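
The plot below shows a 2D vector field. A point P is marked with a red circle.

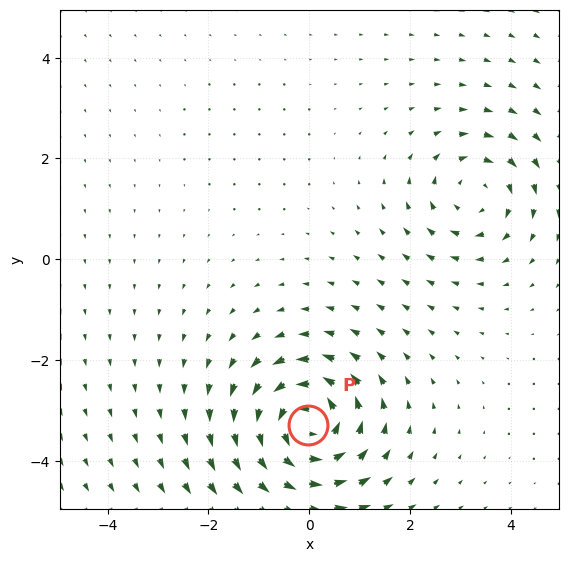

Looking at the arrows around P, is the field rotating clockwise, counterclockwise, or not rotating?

counterclockwise

Near P at (-0.0, -3.3) the arrows circulate counterclockwise. The curl (z-component) there is about +7; positive curl means counterclockwise rotation.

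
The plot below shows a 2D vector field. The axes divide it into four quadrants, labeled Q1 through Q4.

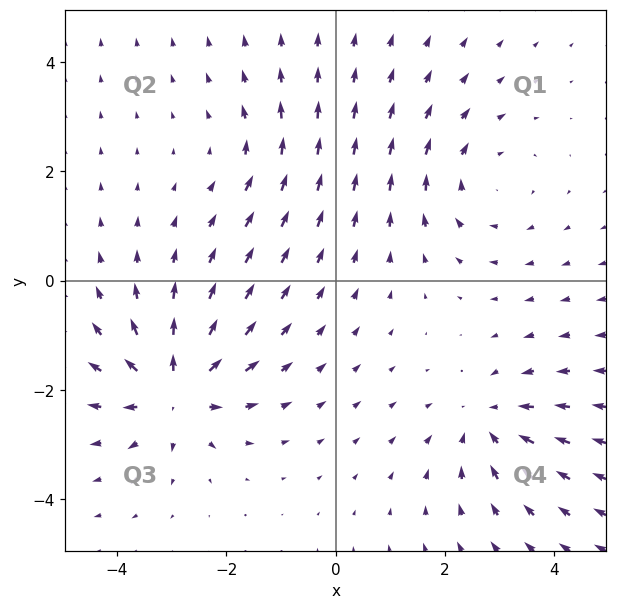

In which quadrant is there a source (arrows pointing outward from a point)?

The source sits at approximately (-2.9, -2.0), which lies in quadrant Q3. The divergence there is about +7, positive as expected for a source.

Q3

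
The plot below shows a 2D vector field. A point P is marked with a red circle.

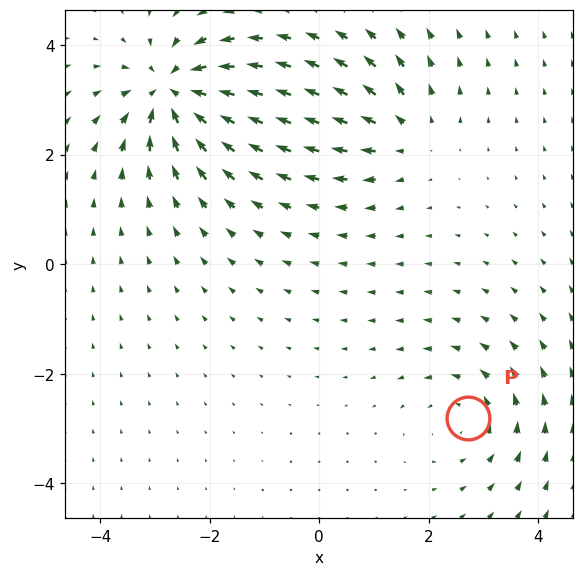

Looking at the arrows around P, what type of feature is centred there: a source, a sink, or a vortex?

vortex

At P (2.7, -2.8) the arrows circulate counterclockwise. Divergence ≈0, curl about +3 — near-zero divergence with nonzero curl is a vortex.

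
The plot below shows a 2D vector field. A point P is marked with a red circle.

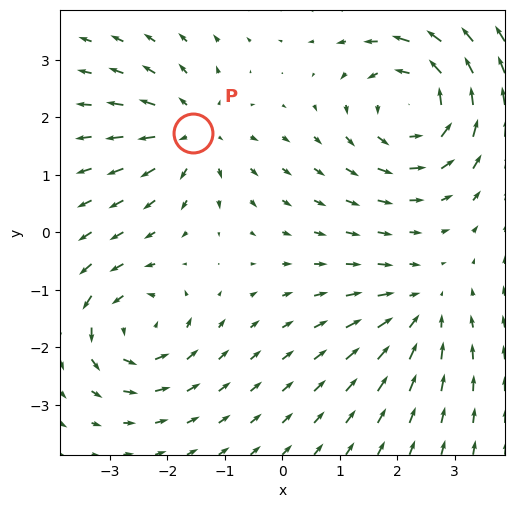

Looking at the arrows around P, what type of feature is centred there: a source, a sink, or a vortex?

source

At P (-1.6, 1.7) the arrows spread outward. Divergence about +4, curl ≈0 — positive divergence with near-zero curl is a source.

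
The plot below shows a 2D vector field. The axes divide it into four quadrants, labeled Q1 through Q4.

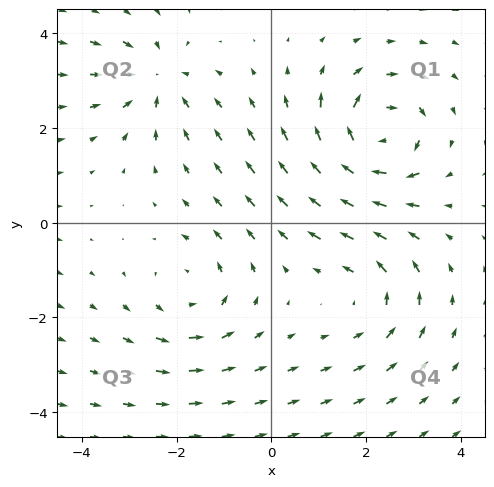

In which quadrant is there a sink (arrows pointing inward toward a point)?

The sink sits at approximately (-2.4, 3.0), which lies in quadrant Q2. The divergence there is about -4, negative as expected for a sink.

Q2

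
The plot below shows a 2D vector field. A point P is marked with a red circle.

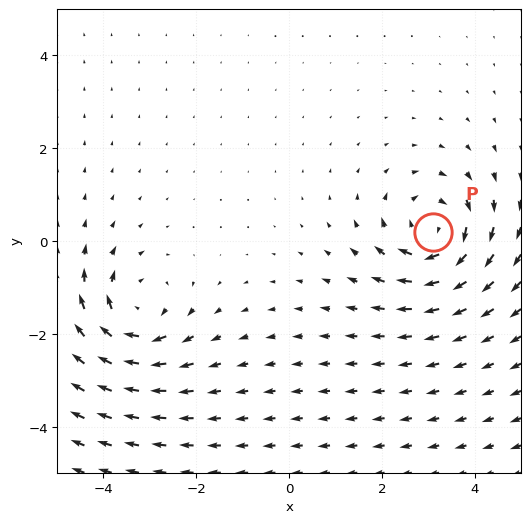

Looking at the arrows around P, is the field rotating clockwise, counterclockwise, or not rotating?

Near P at (3.1, 0.2) the arrows circulate clockwise. The curl (z-component) there is about -6; negative curl means clockwise rotation.

clockwise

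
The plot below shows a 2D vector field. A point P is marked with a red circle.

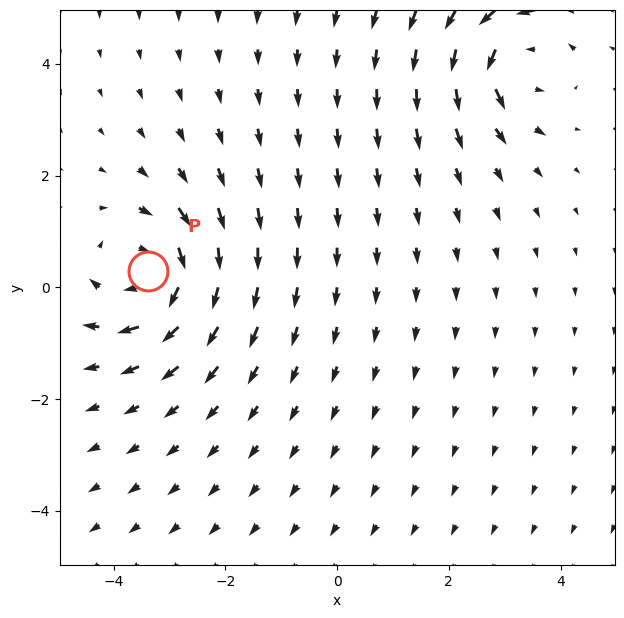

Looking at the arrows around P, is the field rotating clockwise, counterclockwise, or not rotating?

clockwise

Near P at (-3.4, 0.3) the arrows circulate clockwise. The curl (z-component) there is about -7; negative curl means clockwise rotation.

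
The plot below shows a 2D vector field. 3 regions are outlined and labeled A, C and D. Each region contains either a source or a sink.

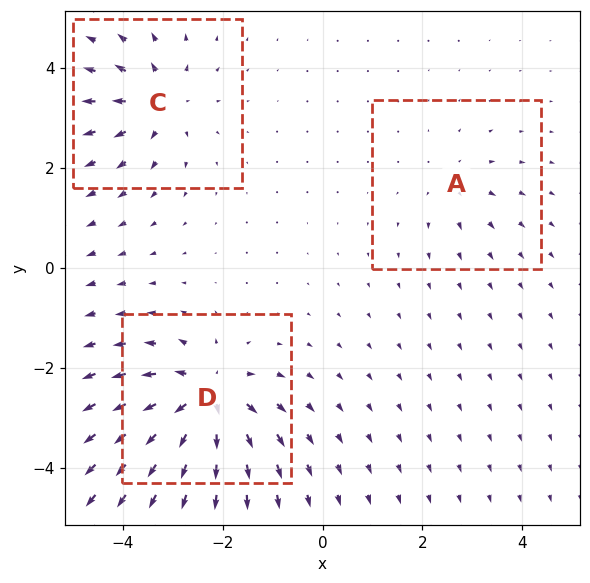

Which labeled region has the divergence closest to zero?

A

Divergence at each region's feature centre — A: about +2, C: about +4, D: about +6. Region A is closest to zero.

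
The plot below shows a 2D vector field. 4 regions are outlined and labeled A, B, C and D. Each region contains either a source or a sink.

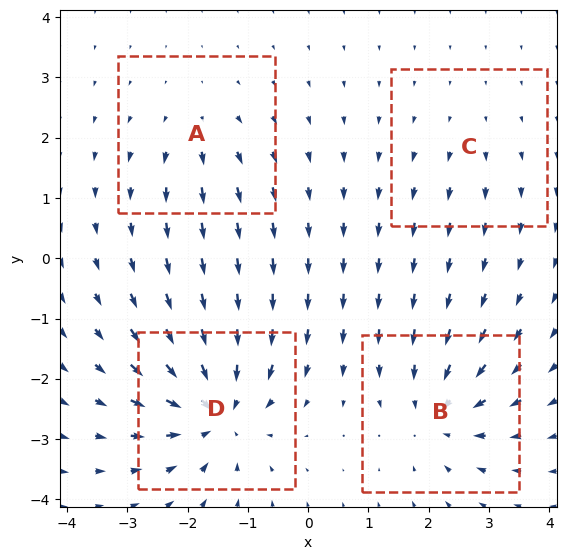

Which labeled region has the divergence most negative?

D

Divergence at each region's feature centre — A: about +3, B: about -6, C: about +2, D: about -8. Region D is most negative.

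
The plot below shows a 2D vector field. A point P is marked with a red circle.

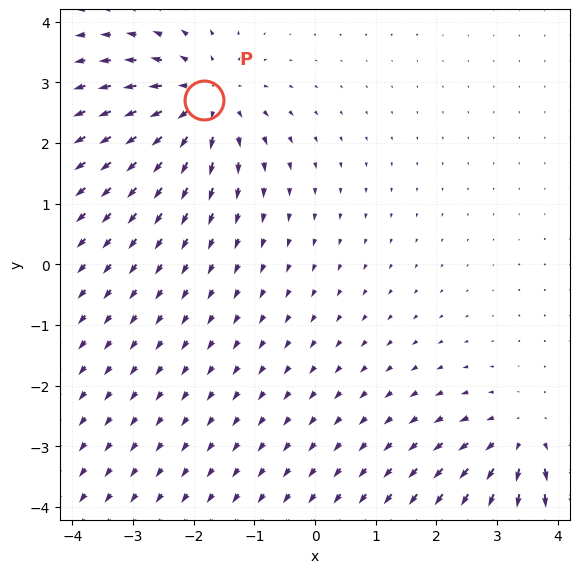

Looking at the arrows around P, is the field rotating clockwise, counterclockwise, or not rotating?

Near P at (-1.8, 2.7) the arrows show no circulation. The curl there is ≈0.

not rotating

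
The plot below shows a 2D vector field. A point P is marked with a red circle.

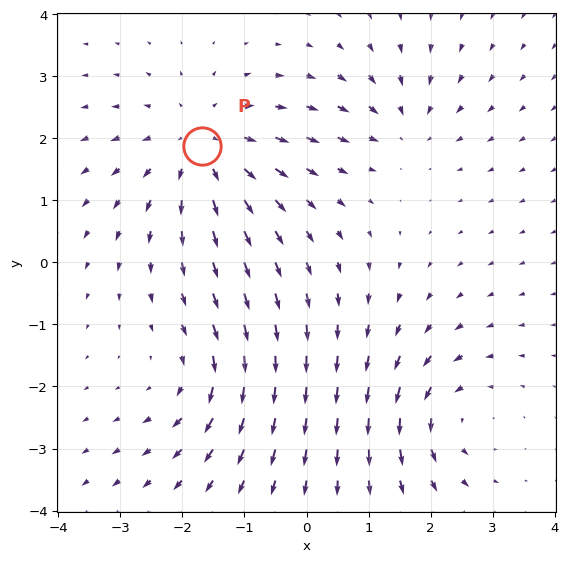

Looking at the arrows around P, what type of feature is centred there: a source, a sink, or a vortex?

At P (-1.7, 1.9) the arrows spread outward. Divergence about +4, curl ≈0 — positive divergence with near-zero curl is a source.

source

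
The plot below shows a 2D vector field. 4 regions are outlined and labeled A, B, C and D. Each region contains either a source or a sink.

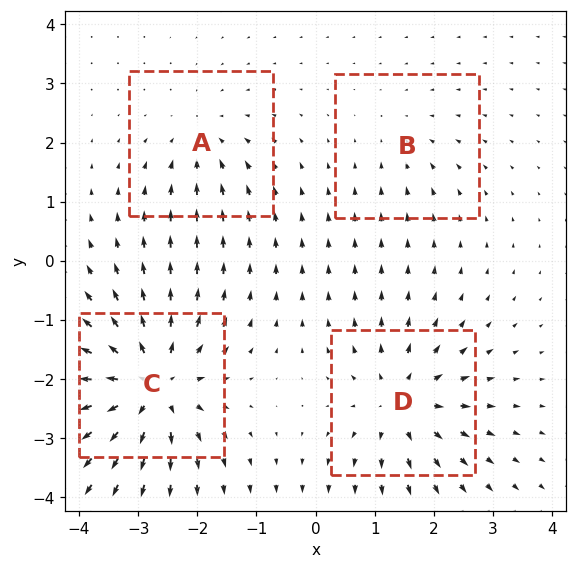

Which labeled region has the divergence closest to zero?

B

Divergence at each region's feature centre — A: about -4, B: about -2, C: about +8, D: about +6. Region B is closest to zero.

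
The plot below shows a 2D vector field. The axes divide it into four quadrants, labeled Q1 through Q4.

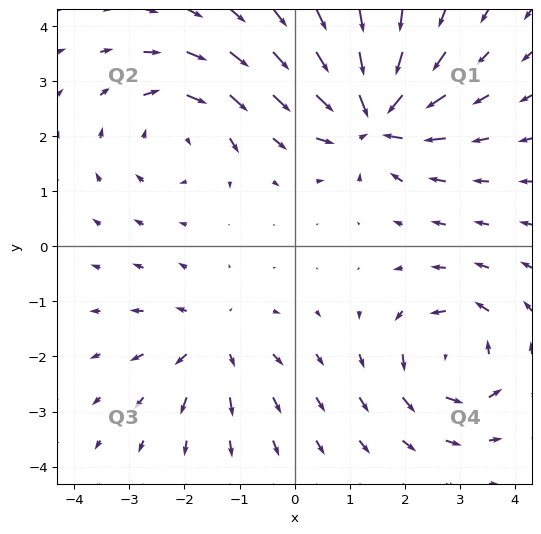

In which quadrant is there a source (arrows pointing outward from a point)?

Q3

The source sits at approximately (-1.5, -1.7), which lies in quadrant Q3. The divergence there is about +3, positive as expected for a source.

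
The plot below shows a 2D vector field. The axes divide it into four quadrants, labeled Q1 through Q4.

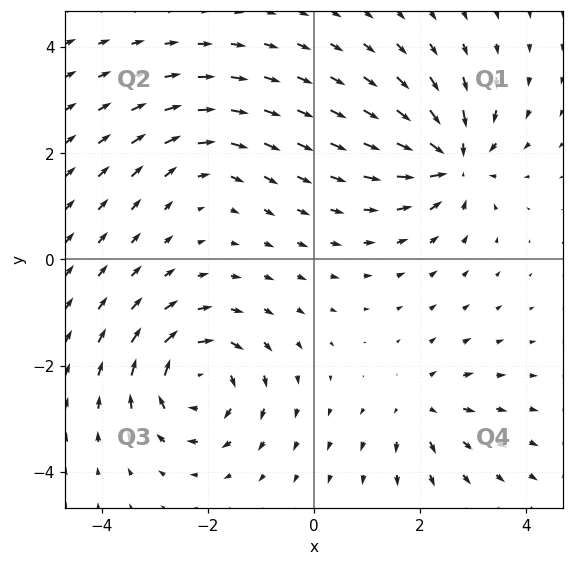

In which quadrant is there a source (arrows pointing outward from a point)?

Q4

The source sits at approximately (2.0, -2.8), which lies in quadrant Q4. The divergence there is about +4, positive as expected for a source.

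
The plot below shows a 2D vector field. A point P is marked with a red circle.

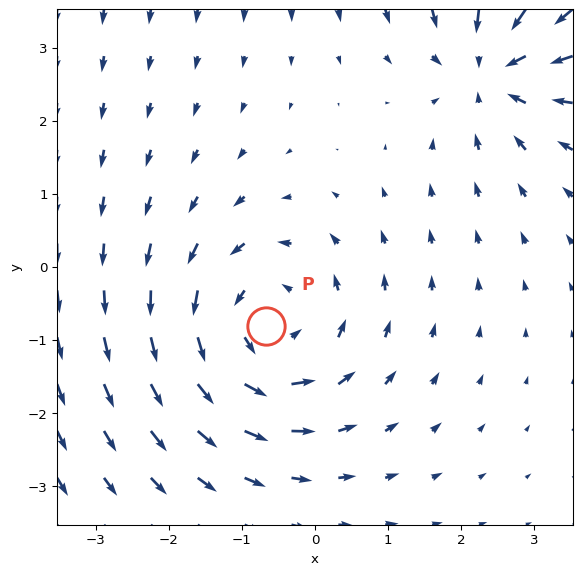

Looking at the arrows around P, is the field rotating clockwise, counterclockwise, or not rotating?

Near P at (-0.7, -0.8) the arrows circulate counterclockwise. The curl (z-component) there is about +4; positive curl means counterclockwise rotation.

counterclockwise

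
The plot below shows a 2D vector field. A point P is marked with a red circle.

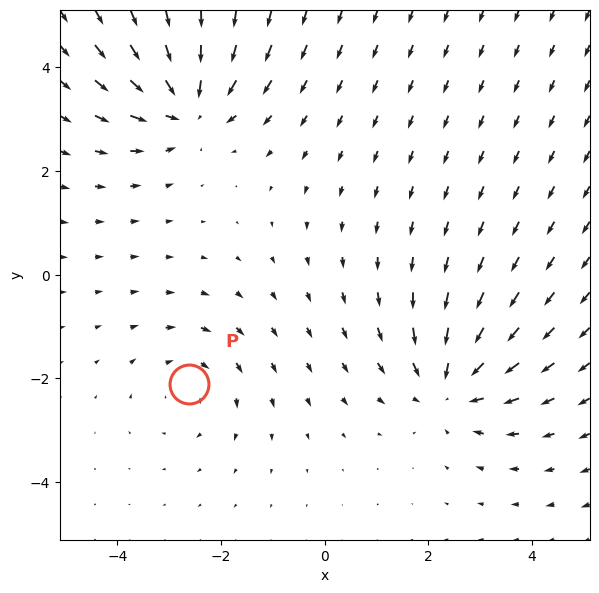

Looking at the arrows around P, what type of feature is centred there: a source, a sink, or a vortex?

vortex

At P (-2.6, -2.1) the arrows circulate clockwise. Divergence ≈0, curl about -3 — near-zero divergence with nonzero curl is a vortex.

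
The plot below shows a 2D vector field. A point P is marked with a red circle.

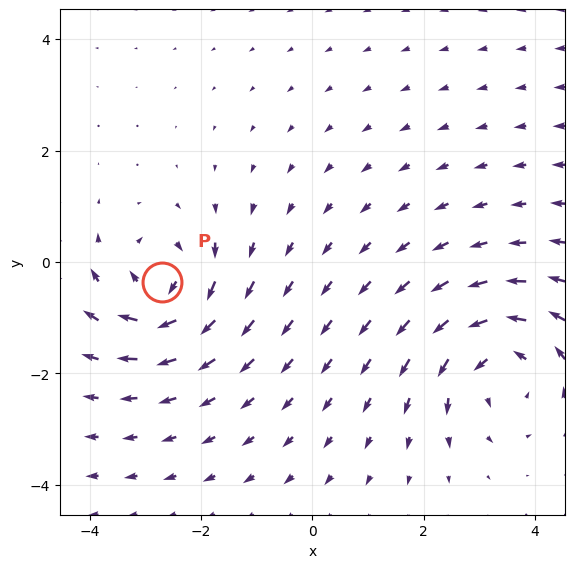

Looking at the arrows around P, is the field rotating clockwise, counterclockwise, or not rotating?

clockwise

Near P at (-2.7, -0.4) the arrows circulate clockwise. The curl (z-component) there is about -6; negative curl means clockwise rotation.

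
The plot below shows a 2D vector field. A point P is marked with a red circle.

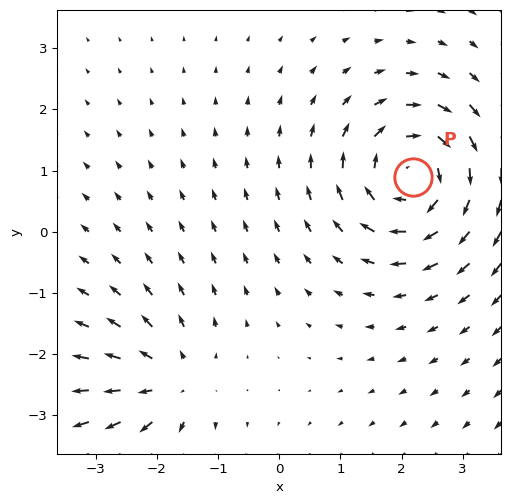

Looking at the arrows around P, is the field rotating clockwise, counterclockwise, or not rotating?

clockwise

Near P at (2.2, 0.9) the arrows circulate clockwise. The curl (z-component) there is about -4; negative curl means clockwise rotation.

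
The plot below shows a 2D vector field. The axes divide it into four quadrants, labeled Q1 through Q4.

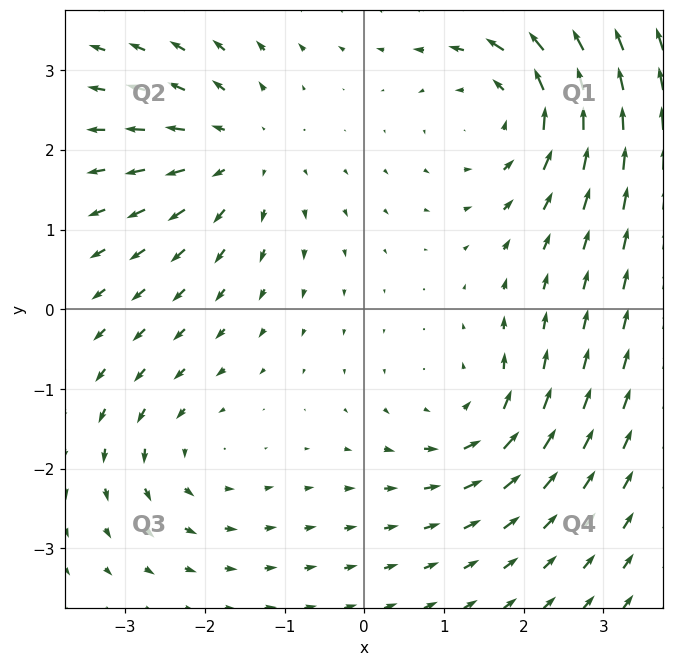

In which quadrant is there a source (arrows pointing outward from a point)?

The source sits at approximately (-1.6, 1.9), which lies in quadrant Q2. The divergence there is about +4, positive as expected for a source.

Q2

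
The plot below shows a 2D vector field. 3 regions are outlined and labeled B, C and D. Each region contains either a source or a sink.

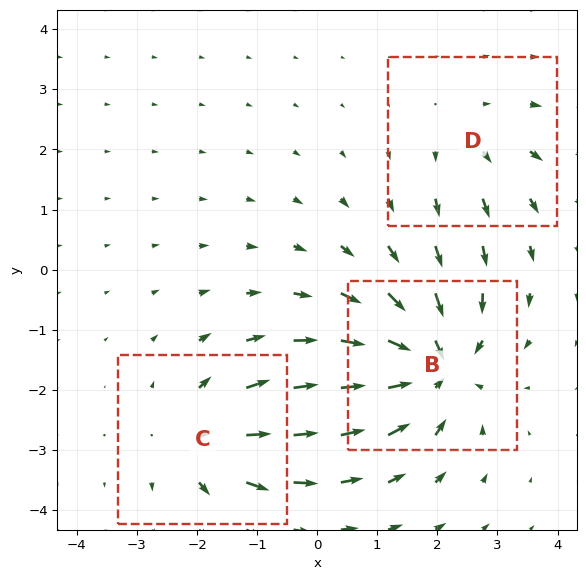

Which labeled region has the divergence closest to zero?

D

Divergence at each region's feature centre — B: about -5, C: about +3, D: about +2. Region D is closest to zero.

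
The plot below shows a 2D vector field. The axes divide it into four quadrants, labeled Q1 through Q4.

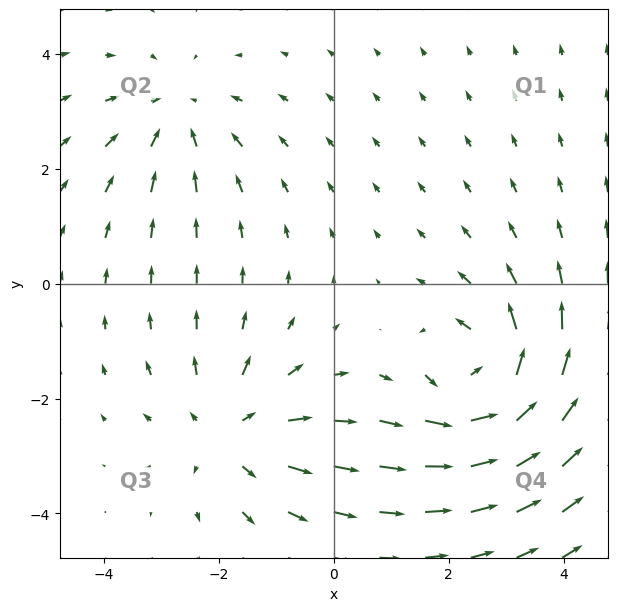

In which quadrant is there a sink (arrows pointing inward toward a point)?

The sink sits at approximately (-2.8, 2.9), which lies in quadrant Q2. The divergence there is about -3, negative as expected for a sink.

Q2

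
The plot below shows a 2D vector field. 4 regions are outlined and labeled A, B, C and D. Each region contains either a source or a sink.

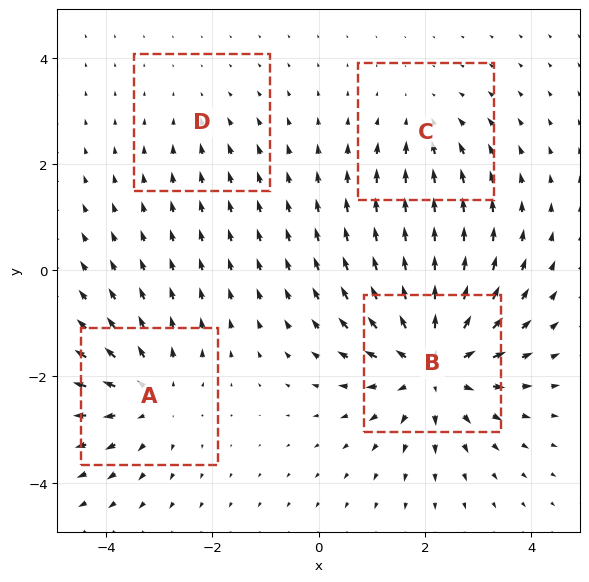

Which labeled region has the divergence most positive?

B

Divergence at each region's feature centre — A: about +4, B: about +7, C: about -3, D: about -2. Region B is most positive.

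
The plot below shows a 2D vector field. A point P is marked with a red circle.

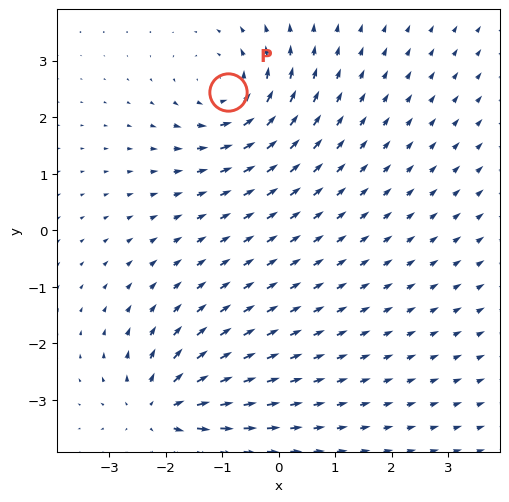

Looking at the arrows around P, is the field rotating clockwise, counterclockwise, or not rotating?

Near P at (-0.9, 2.4) the arrows circulate counterclockwise. The curl (z-component) there is about +4; positive curl means counterclockwise rotation.

counterclockwise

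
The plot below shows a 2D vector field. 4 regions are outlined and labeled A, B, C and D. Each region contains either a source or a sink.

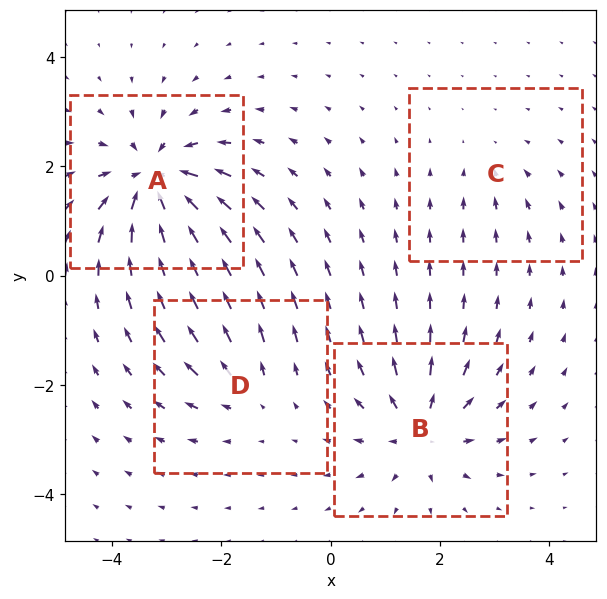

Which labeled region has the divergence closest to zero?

C

Divergence at each region's feature centre — A: about -8, B: about +6, C: about -2, D: about +4. Region C is closest to zero.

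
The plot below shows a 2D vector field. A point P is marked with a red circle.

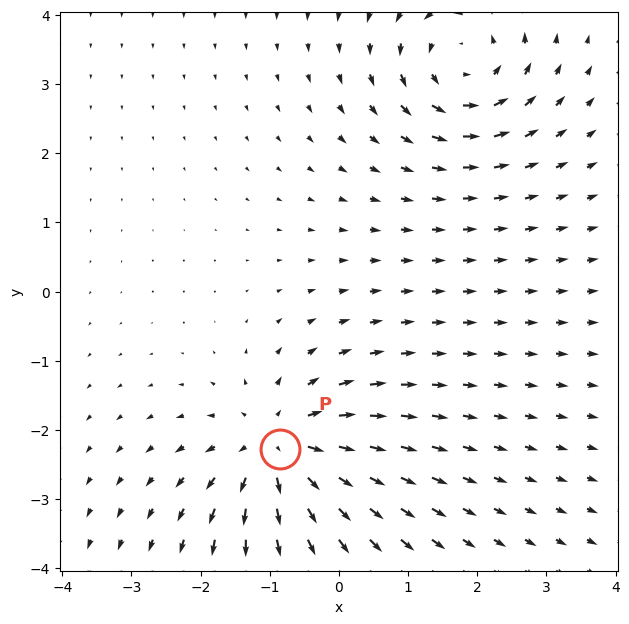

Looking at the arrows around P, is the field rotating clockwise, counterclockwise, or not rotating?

Near P at (-0.9, -2.3) the arrows show no circulation. The curl there is ≈0.

not rotating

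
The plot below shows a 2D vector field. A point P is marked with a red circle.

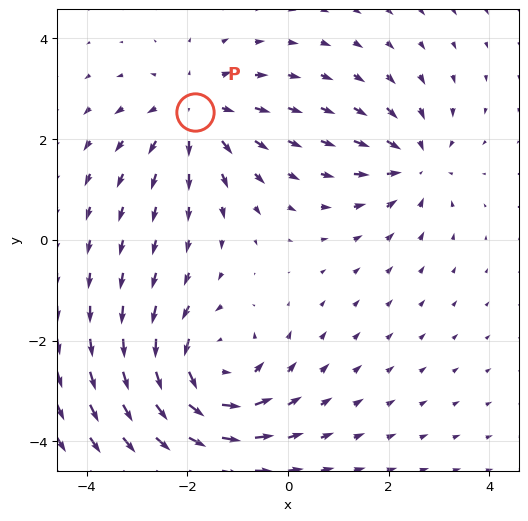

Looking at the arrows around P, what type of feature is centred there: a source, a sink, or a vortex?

source

At P (-1.8, 2.5) the arrows spread outward. Divergence about +3, curl ≈0 — positive divergence with near-zero curl is a source.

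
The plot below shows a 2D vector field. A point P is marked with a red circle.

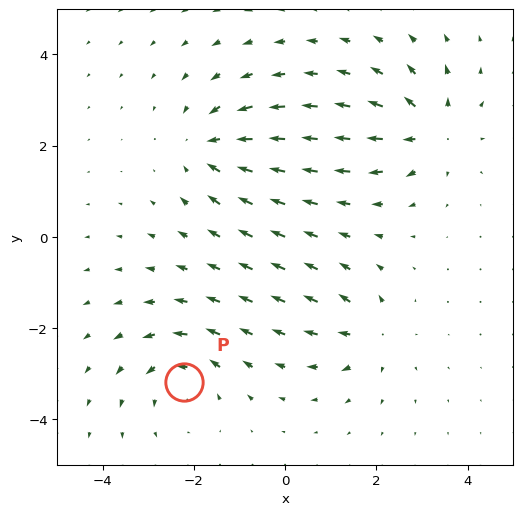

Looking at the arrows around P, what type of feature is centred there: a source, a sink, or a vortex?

vortex

At P (-2.2, -3.2) the arrows circulate counterclockwise. Divergence ≈0, curl about +5 — near-zero divergence with nonzero curl is a vortex.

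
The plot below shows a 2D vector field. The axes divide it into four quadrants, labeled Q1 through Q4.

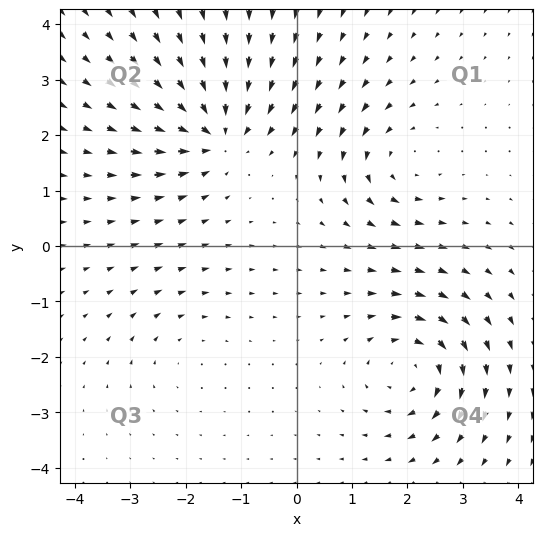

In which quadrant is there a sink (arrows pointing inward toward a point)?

Q2

The sink sits at approximately (-1.5, 2.1), which lies in quadrant Q2. The divergence there is about -6, negative as expected for a sink.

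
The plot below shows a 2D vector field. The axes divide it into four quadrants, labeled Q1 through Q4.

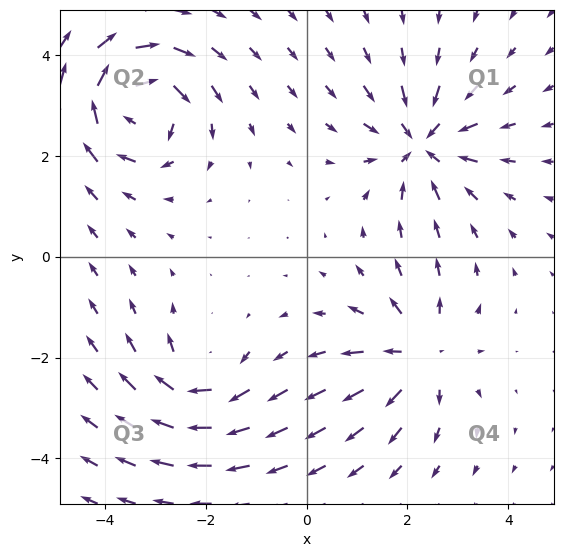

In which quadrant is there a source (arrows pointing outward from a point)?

Q4

The source sits at approximately (2.2, -1.9), which lies in quadrant Q4. The divergence there is about +4, positive as expected for a source.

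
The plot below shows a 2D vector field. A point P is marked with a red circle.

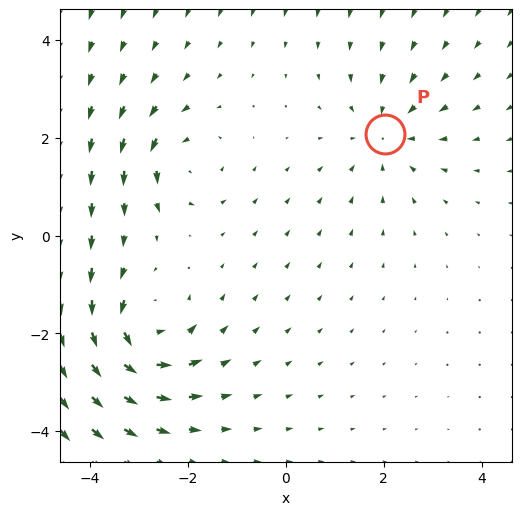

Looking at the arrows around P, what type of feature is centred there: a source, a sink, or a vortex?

At P (2.0, 2.1) the arrows converge inward. Divergence about -3, curl ≈0 — negative divergence with near-zero curl is a sink.

sink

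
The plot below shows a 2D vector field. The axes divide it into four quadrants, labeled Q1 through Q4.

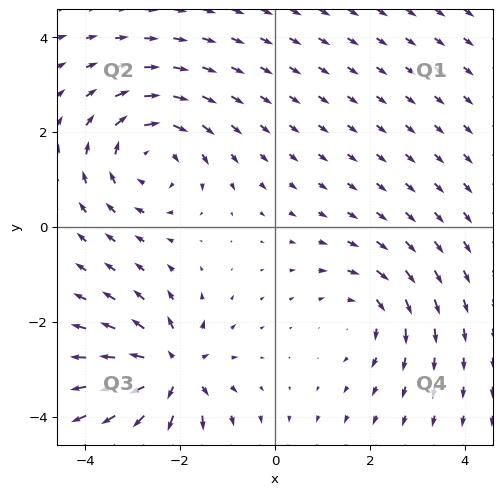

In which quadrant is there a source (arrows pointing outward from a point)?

The source sits at approximately (-2.2, -3.0), which lies in quadrant Q3. The divergence there is about +7, positive as expected for a source.

Q3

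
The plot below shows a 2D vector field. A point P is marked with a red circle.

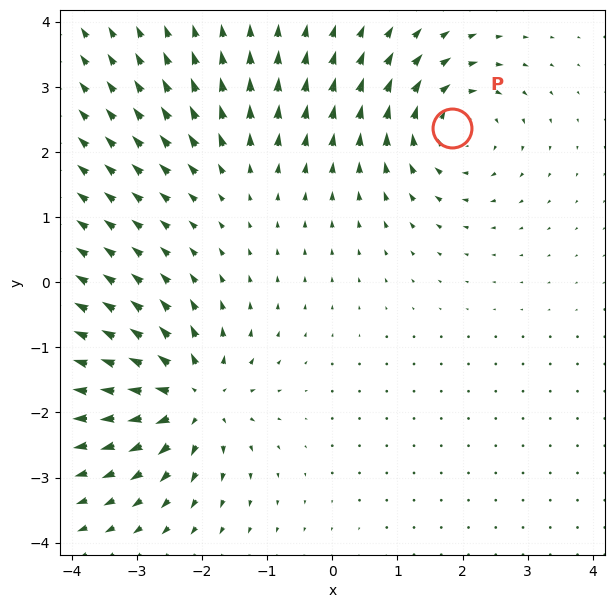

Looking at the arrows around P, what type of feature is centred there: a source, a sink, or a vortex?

At P (1.8, 2.4) the arrows circulate clockwise. Divergence ≈0, curl about -5 — near-zero divergence with nonzero curl is a vortex.

vortex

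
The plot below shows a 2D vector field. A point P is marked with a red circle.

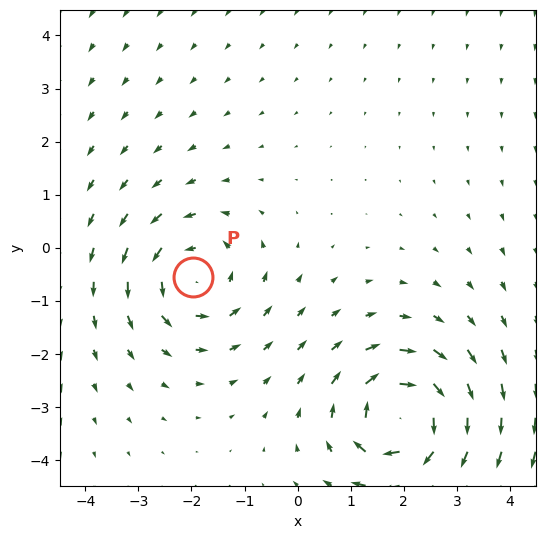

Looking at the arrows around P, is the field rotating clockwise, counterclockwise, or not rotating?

counterclockwise

Near P at (-2.0, -0.6) the arrows circulate counterclockwise. The curl (z-component) there is about +4; positive curl means counterclockwise rotation.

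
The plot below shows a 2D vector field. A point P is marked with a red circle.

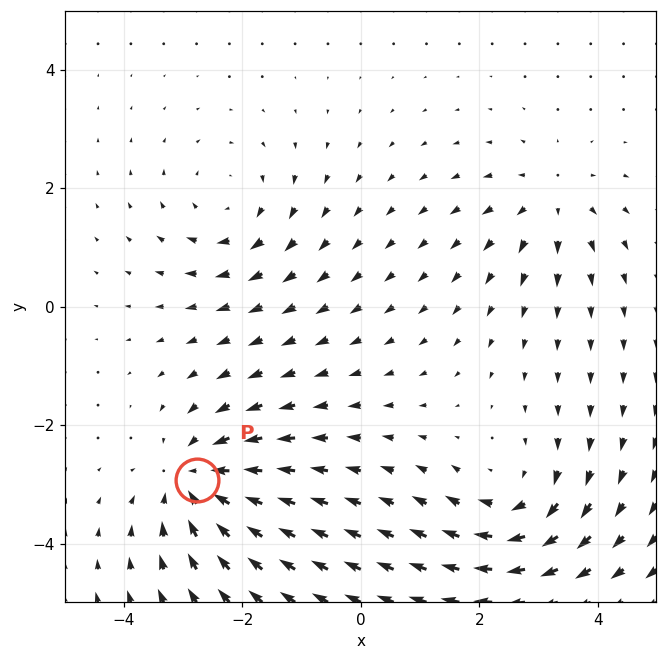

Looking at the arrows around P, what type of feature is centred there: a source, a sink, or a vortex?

At P (-2.8, -2.9) the arrows converge inward. Divergence about -5, curl ≈0 — negative divergence with near-zero curl is a sink.

sink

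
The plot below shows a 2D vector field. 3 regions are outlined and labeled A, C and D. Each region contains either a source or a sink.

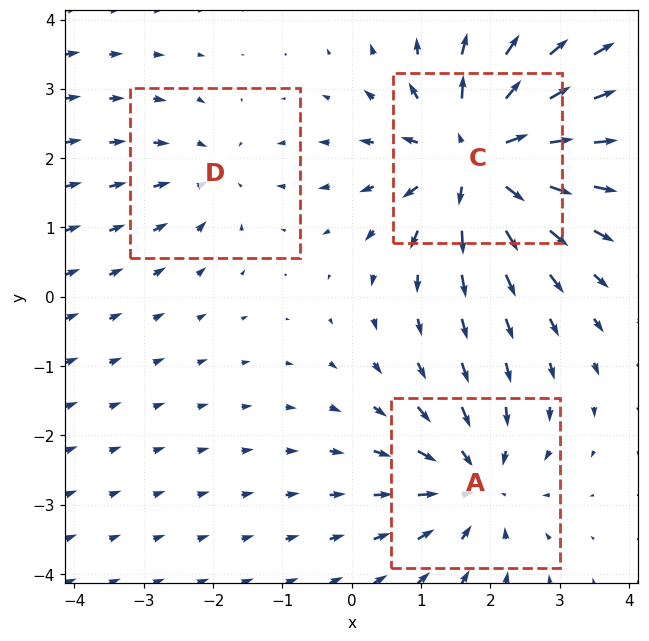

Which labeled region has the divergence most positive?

Divergence at each region's feature centre — A: about -3, C: about +5, D: about -2. Region C is most positive.

C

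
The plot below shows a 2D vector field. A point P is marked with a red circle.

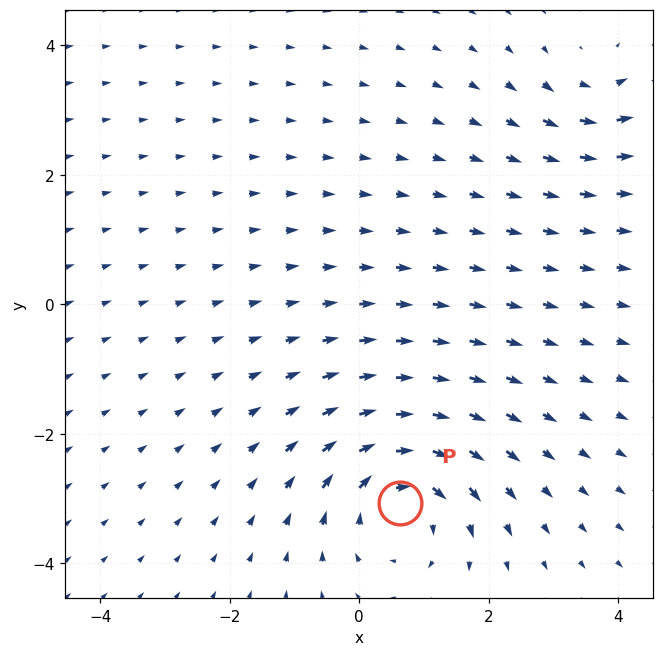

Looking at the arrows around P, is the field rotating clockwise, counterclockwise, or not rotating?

Near P at (0.6, -3.1) the arrows circulate clockwise. The curl (z-component) there is about -5; negative curl means clockwise rotation.

clockwise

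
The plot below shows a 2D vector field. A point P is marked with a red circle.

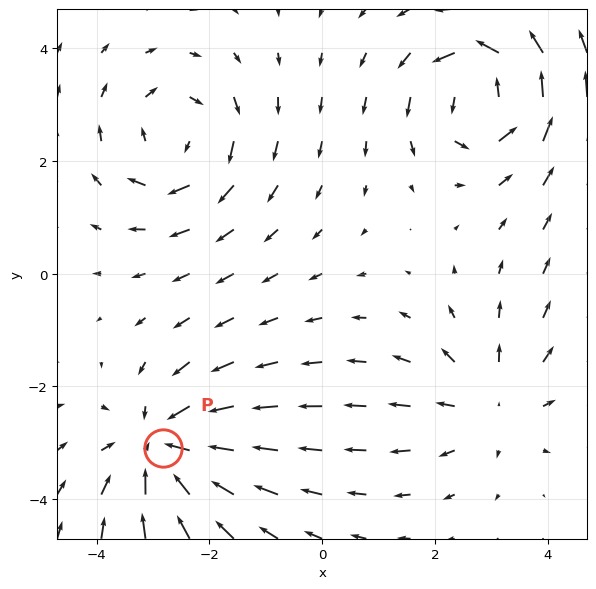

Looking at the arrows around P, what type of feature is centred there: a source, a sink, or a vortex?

At P (-2.8, -3.1) the arrows converge inward. Divergence about -5, curl ≈0 — negative divergence with near-zero curl is a sink.

sink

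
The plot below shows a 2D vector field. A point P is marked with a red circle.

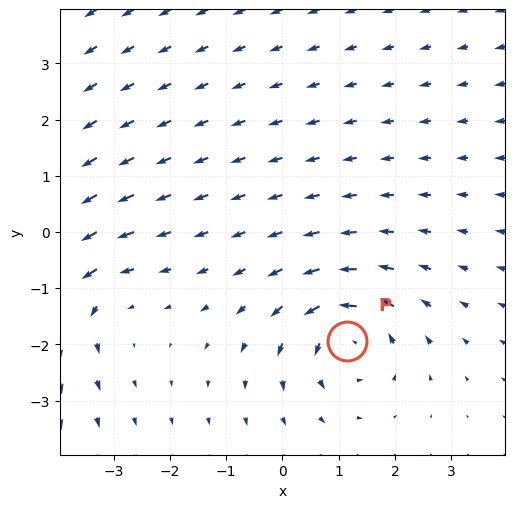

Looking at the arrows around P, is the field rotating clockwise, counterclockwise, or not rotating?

counterclockwise

Near P at (1.1, -1.9) the arrows circulate counterclockwise. The curl (z-component) there is about +4; positive curl means counterclockwise rotation.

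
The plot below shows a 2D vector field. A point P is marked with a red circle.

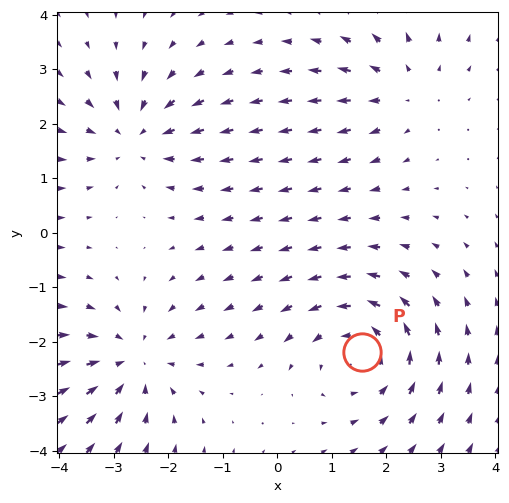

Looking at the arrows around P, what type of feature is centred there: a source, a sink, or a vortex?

vortex

At P (1.5, -2.2) the arrows circulate counterclockwise. Divergence ≈0, curl about +4 — near-zero divergence with nonzero curl is a vortex.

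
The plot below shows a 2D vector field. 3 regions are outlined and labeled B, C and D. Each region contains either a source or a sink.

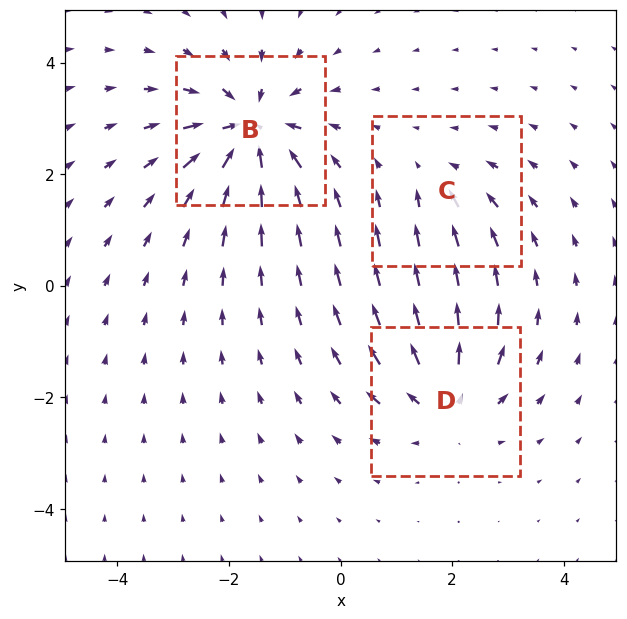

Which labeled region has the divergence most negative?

Divergence at each region's feature centre — B: about -6, C: about -2, D: about +4. Region B is most negative.

B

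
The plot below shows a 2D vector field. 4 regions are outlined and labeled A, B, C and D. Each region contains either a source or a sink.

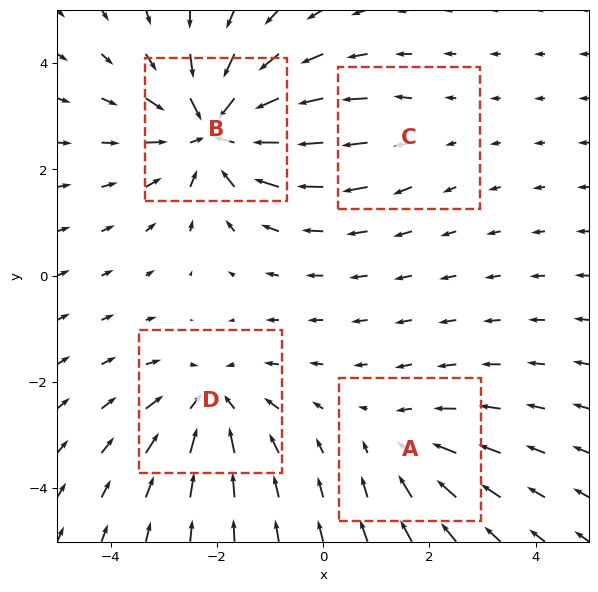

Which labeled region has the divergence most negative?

B

Divergence at each region's feature centre — A: about -3, B: about -7, C: about +2, D: about -4. Region B is most negative.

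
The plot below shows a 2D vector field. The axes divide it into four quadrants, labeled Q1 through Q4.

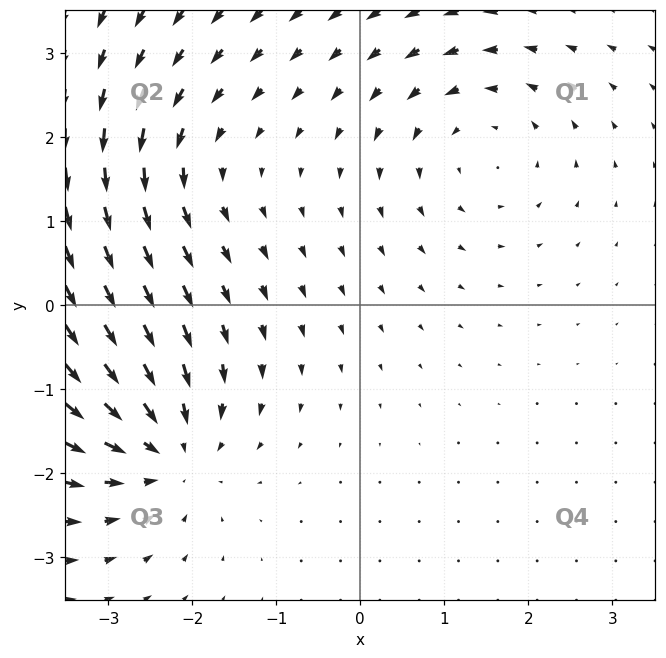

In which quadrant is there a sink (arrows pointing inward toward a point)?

The sink sits at approximately (-2.3, -1.7), which lies in quadrant Q3. The divergence there is about -5, negative as expected for a sink.

Q3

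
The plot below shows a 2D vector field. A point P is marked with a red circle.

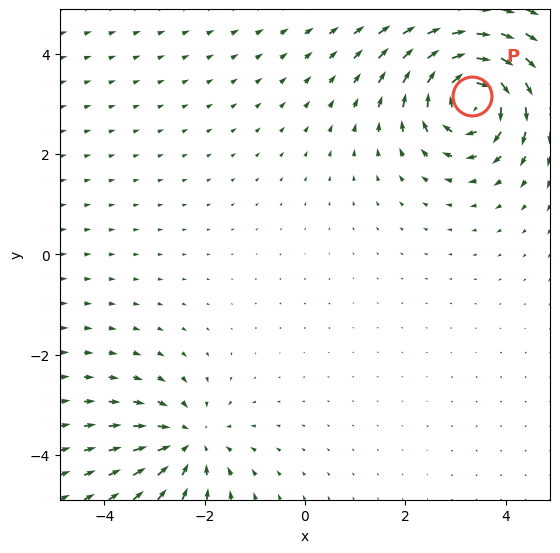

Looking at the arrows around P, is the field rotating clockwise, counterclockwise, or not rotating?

clockwise

Near P at (3.3, 3.2) the arrows circulate clockwise. The curl (z-component) there is about -7; negative curl means clockwise rotation.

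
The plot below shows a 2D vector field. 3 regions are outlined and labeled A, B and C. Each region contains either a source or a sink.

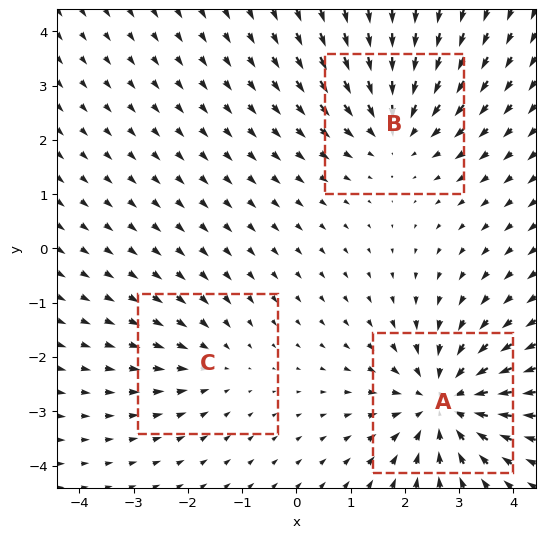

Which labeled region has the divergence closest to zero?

C

Divergence at each region's feature centre — A: about -4, B: about -3, C: about -2. Region C is closest to zero.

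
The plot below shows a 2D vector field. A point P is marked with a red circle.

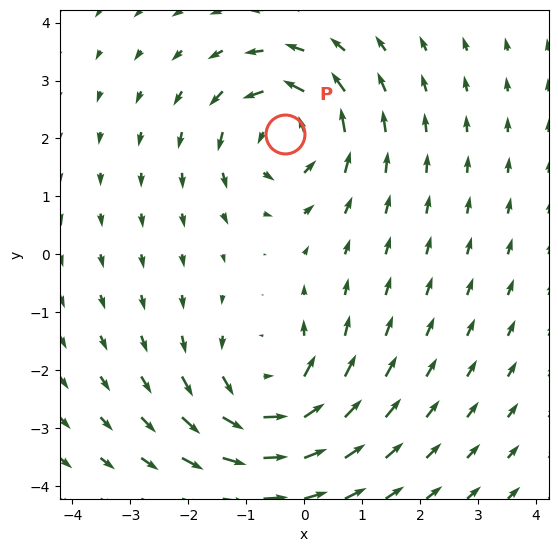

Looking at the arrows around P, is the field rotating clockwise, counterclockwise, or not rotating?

counterclockwise

Near P at (-0.3, 2.1) the arrows circulate counterclockwise. The curl (z-component) there is about +4; positive curl means counterclockwise rotation.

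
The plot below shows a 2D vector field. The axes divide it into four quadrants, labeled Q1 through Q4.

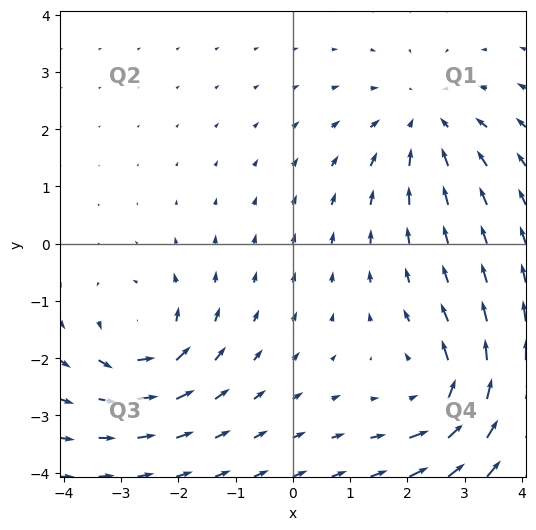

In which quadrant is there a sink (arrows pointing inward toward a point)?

The sink sits at approximately (2.3, 2.1), which lies in quadrant Q1. The divergence there is about -3, negative as expected for a sink.

Q1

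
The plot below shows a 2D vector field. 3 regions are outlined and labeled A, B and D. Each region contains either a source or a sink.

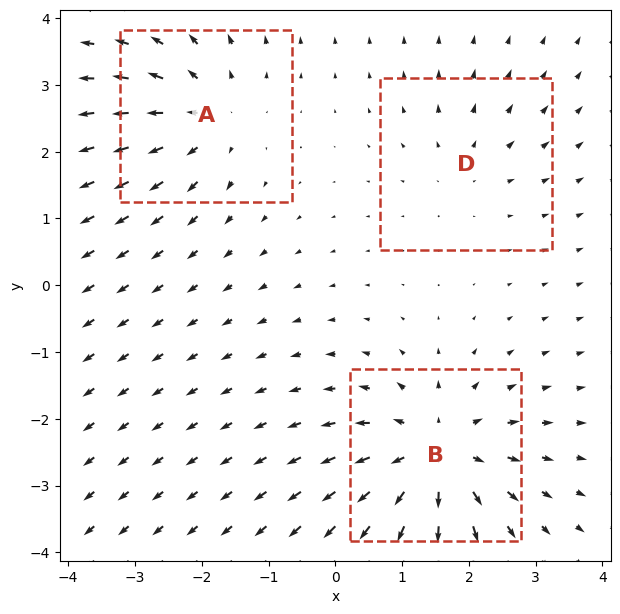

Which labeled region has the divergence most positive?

B

Divergence at each region's feature centre — A: about +3, B: about +5, D: about +2. Region B is most positive.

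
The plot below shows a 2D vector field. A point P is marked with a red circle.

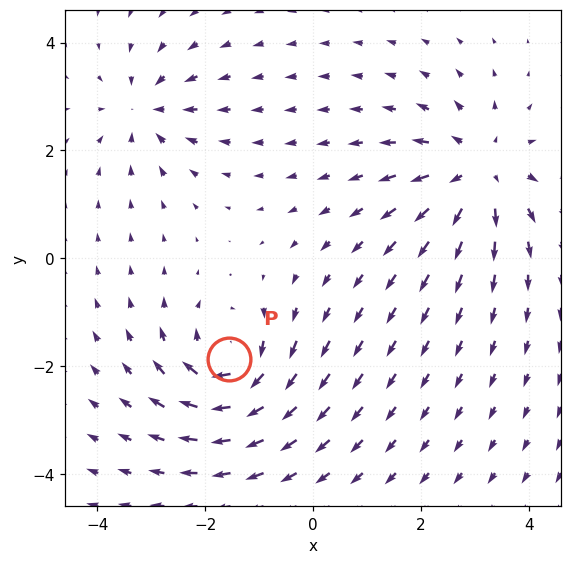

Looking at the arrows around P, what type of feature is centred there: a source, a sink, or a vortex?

vortex

At P (-1.6, -1.9) the arrows circulate clockwise. Divergence ≈0, curl about -5 — near-zero divergence with nonzero curl is a vortex.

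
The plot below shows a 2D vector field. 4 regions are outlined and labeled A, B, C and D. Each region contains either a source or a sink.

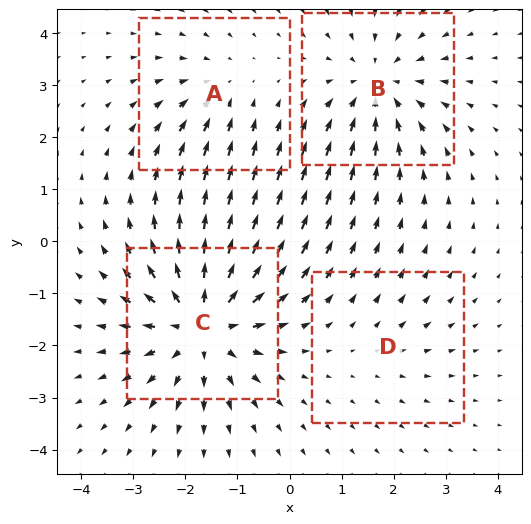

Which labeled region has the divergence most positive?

Divergence at each region's feature centre — A: about -3, B: about -5, C: about +6, D: about +2. Region C is most positive.

C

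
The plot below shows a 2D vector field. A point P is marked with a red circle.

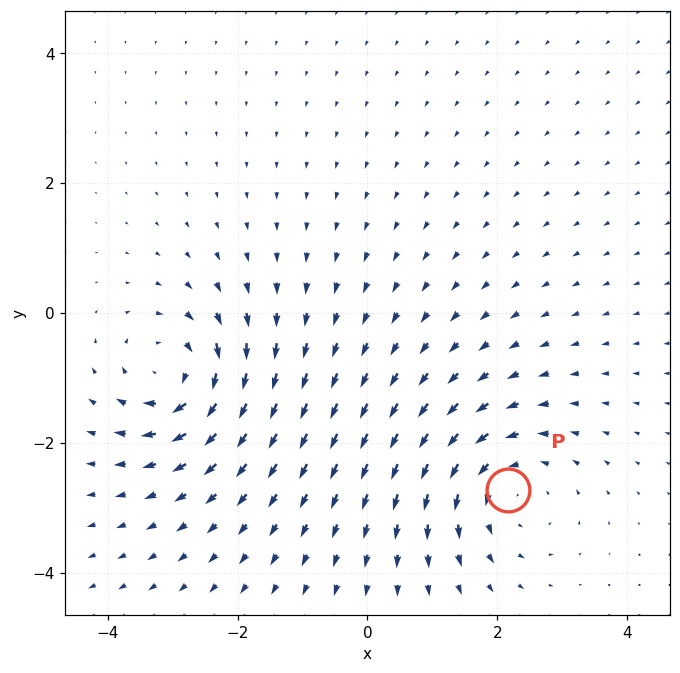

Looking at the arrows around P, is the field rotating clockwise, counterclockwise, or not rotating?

Near P at (2.2, -2.7) the arrows circulate counterclockwise. The curl (z-component) there is about +4; positive curl means counterclockwise rotation.

counterclockwise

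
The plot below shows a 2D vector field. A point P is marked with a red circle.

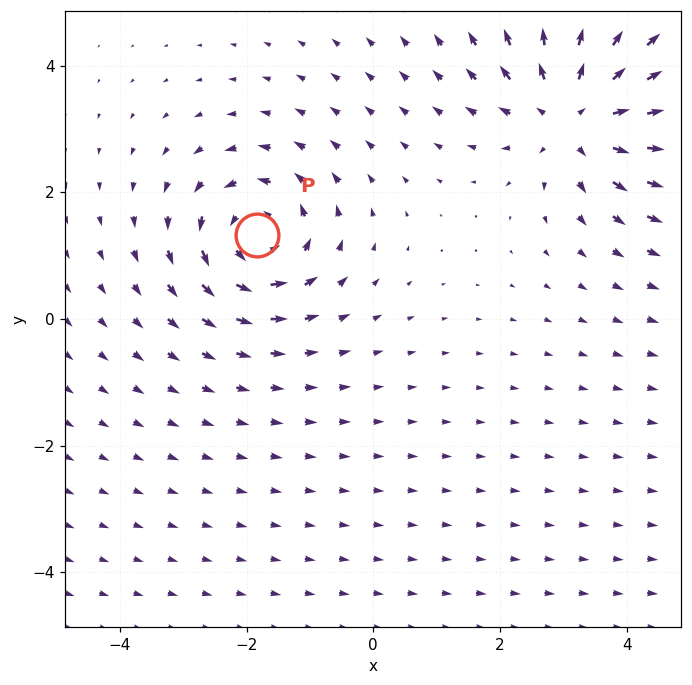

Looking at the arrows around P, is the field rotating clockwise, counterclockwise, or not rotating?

counterclockwise

Near P at (-1.8, 1.3) the arrows circulate counterclockwise. The curl (z-component) there is about +4; positive curl means counterclockwise rotation.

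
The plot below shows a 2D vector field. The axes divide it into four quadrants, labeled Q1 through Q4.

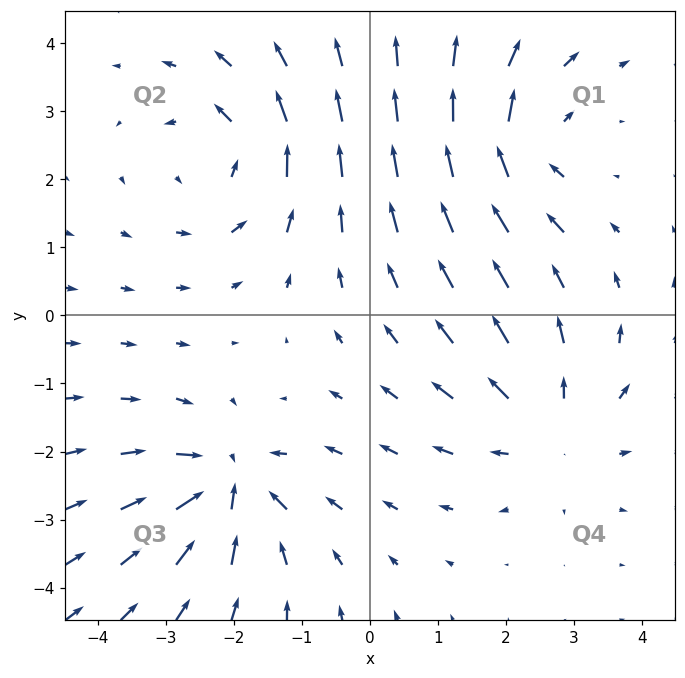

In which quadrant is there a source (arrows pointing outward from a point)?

The source sits at approximately (2.6, -1.6), which lies in quadrant Q4. The divergence there is about +4, positive as expected for a source.

Q4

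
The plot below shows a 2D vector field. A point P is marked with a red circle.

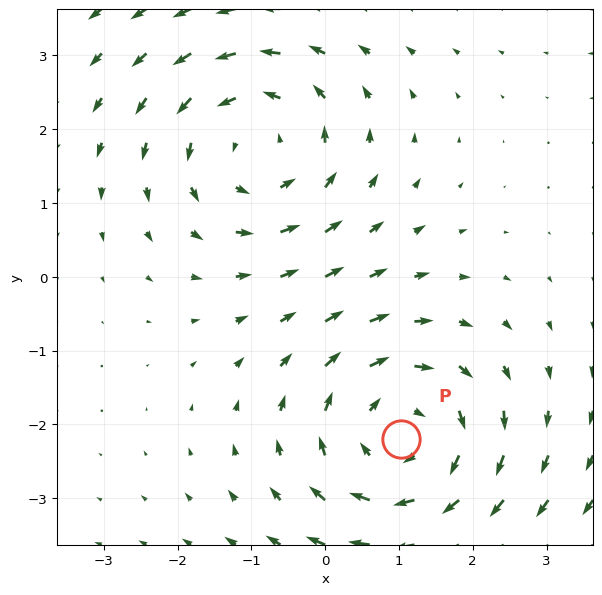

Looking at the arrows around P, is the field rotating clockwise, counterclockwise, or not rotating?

Near P at (1.0, -2.2) the arrows circulate clockwise. The curl (z-component) there is about -3; negative curl means clockwise rotation.

clockwise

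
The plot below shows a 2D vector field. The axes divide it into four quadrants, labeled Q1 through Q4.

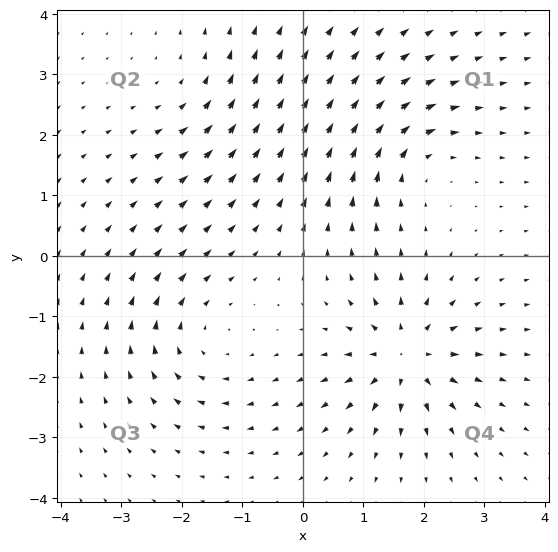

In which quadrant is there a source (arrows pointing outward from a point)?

The source sits at approximately (1.7, -1.6), which lies in quadrant Q4. The divergence there is about +7, positive as expected for a source.

Q4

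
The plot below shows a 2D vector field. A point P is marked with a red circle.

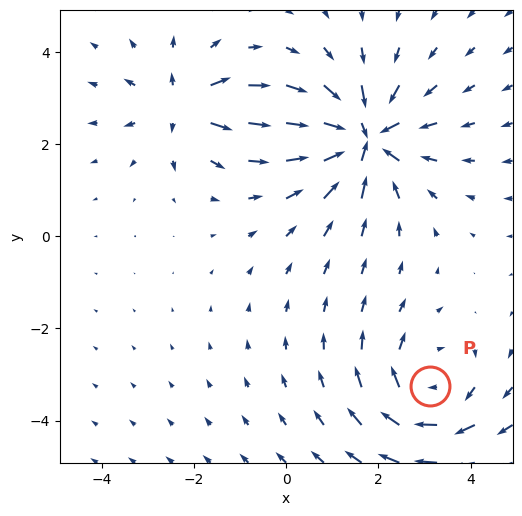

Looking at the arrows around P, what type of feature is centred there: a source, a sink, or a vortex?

At P (3.1, -3.2) the arrows circulate clockwise. Divergence ≈0, curl about -4 — near-zero divergence with nonzero curl is a vortex.

vortex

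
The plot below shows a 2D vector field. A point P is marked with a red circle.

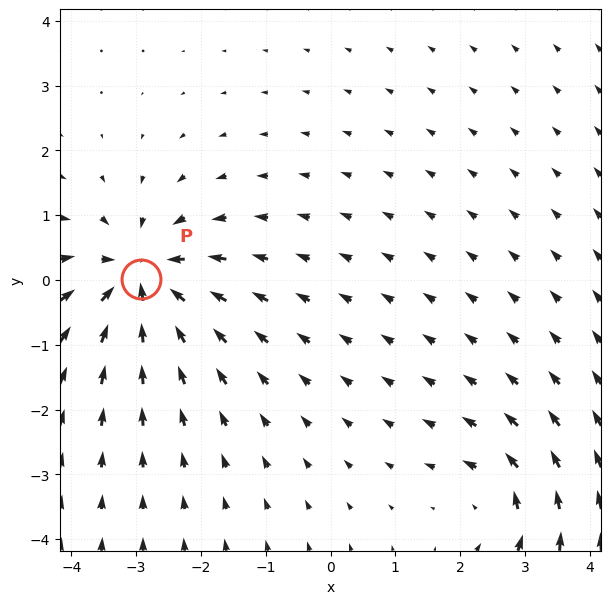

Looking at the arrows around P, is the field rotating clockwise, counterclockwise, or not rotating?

Near P at (-2.9, 0.0) the arrows show no circulation. The curl there is ≈0.

not rotating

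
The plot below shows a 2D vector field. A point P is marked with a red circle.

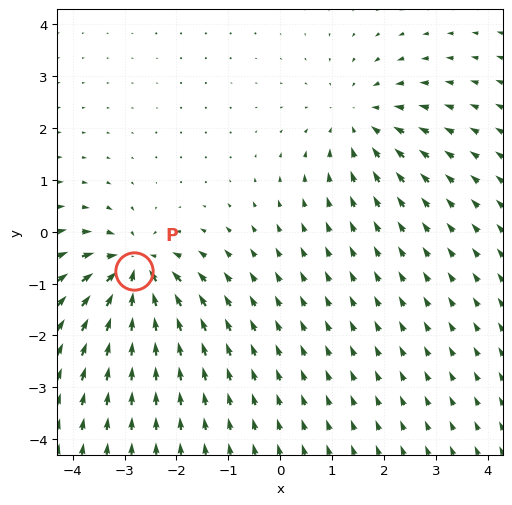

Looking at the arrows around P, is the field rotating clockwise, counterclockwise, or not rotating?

not rotating

Near P at (-2.8, -0.8) the arrows show no circulation. The curl there is ≈0.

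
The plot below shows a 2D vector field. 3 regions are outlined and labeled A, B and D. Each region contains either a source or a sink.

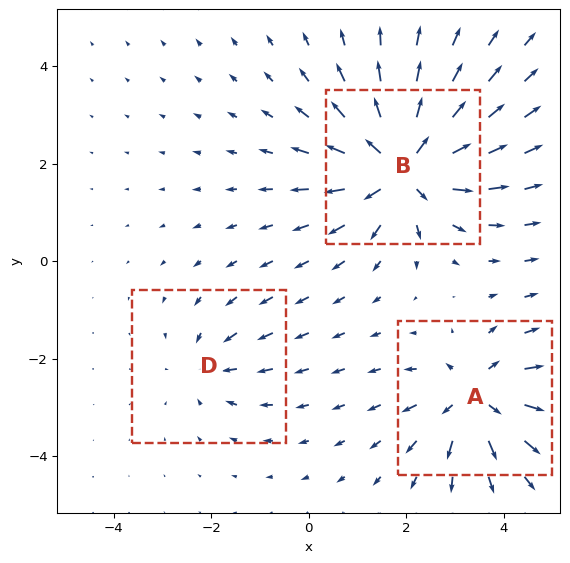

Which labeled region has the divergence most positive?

Divergence at each region's feature centre — A: about +4, B: about +6, D: about -2. Region B is most positive.

B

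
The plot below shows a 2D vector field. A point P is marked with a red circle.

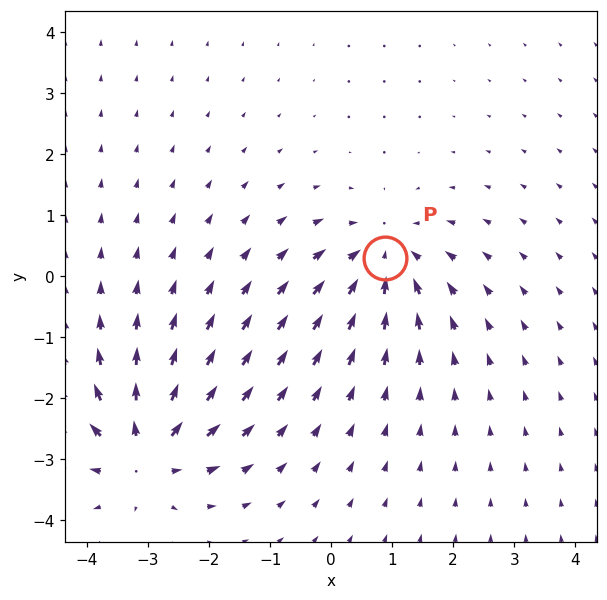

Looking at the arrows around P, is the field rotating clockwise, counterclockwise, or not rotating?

not rotating

Near P at (0.9, 0.3) the arrows show no circulation. The curl there is ≈0.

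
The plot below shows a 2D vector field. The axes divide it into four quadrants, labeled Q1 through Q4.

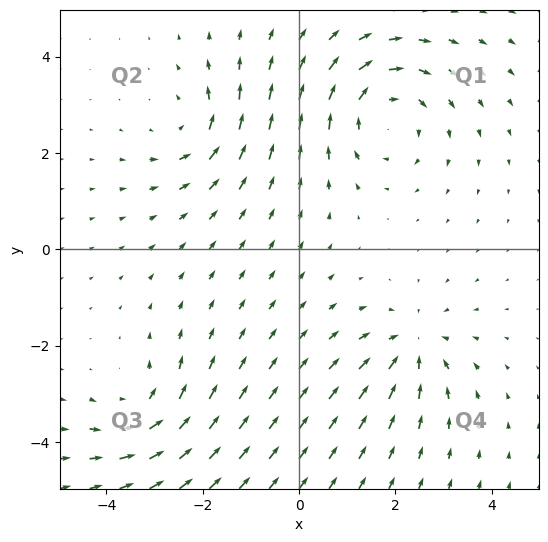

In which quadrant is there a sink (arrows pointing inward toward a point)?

The sink sits at approximately (2.4, -2.0), which lies in quadrant Q4. The divergence there is about -4, negative as expected for a sink.

Q4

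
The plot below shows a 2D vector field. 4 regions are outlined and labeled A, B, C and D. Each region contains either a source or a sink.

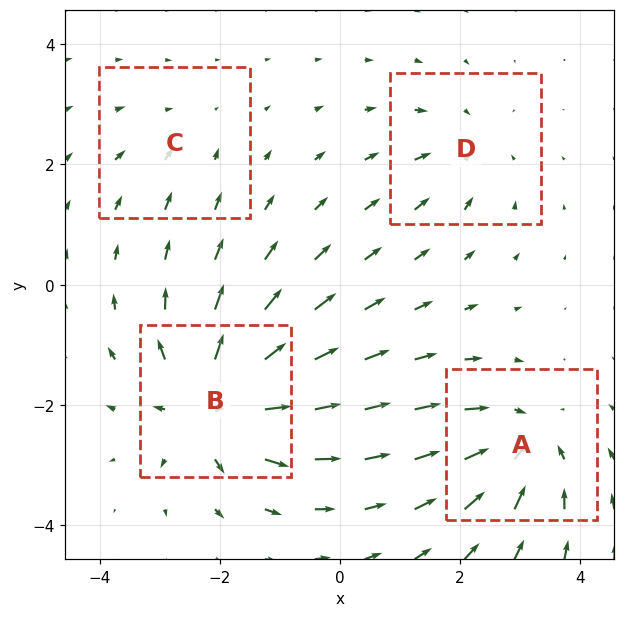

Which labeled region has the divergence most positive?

Divergence at each region's feature centre — A: about -6, B: about +8, C: about -2, D: about -3. Region B is most positive.

B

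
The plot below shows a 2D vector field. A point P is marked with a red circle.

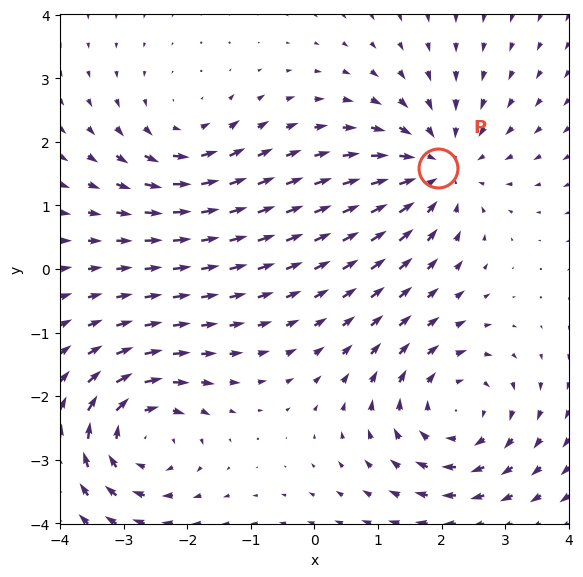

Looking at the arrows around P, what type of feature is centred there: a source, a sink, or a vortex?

sink

At P (1.9, 1.6) the arrows converge inward. Divergence about -5, curl ≈0 — negative divergence with near-zero curl is a sink.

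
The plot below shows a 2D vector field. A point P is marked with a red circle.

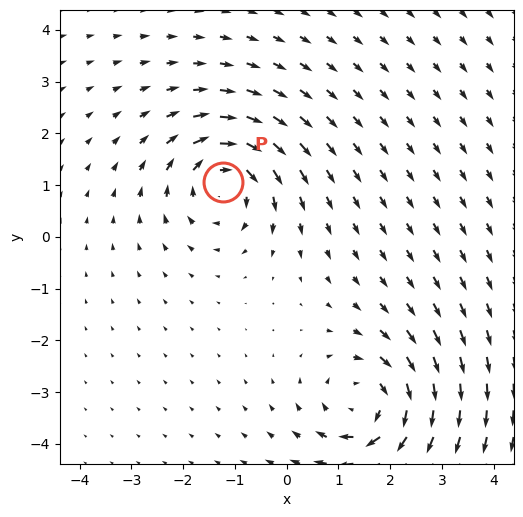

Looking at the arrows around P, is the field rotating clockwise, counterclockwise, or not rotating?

Near P at (-1.2, 1.1) the arrows circulate clockwise. The curl (z-component) there is about -5; negative curl means clockwise rotation.

clockwise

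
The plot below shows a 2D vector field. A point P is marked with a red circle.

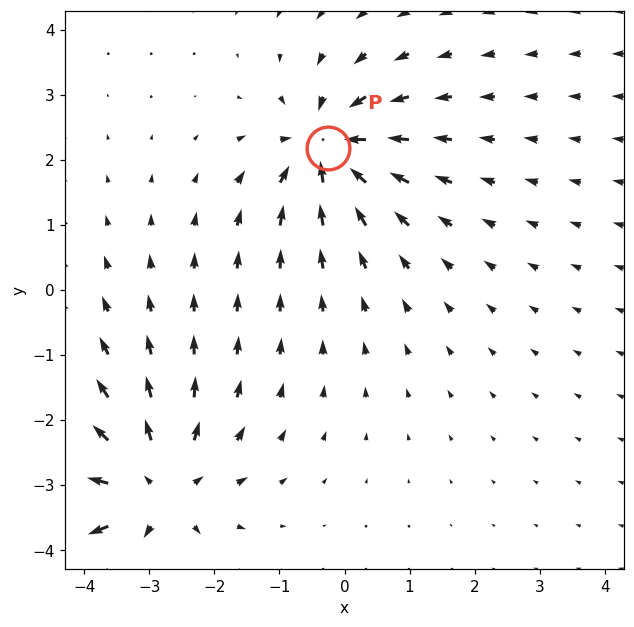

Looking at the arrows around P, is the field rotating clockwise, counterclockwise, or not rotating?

not rotating

Near P at (-0.2, 2.2) the arrows show no circulation. The curl there is ≈0.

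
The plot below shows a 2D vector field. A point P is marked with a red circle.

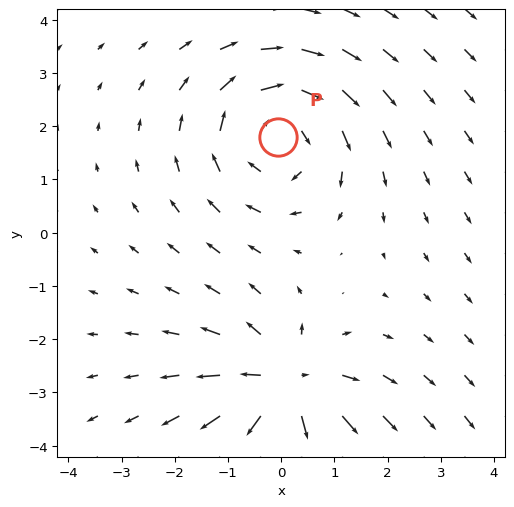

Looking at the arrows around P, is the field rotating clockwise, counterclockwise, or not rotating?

clockwise

Near P at (-0.1, 1.8) the arrows circulate clockwise. The curl (z-component) there is about -2; negative curl means clockwise rotation.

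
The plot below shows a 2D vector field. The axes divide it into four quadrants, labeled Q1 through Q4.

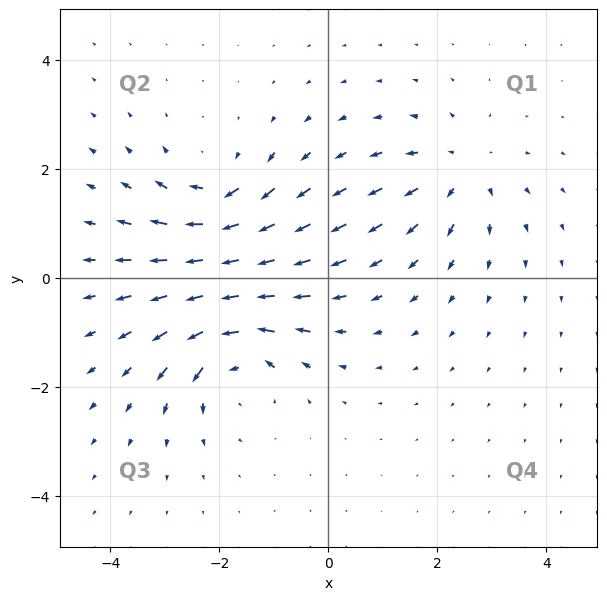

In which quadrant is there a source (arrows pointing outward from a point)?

The source sits at approximately (2.4, 2.0), which lies in quadrant Q1. The divergence there is about +3, positive as expected for a source.

Q1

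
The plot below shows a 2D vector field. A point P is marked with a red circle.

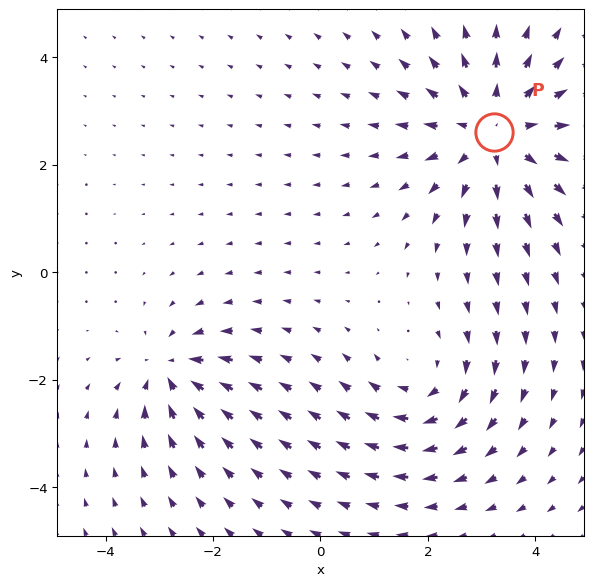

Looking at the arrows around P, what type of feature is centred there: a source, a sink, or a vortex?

At P (3.2, 2.6) the arrows spread outward. Divergence about +4, curl ≈0 — positive divergence with near-zero curl is a source.

source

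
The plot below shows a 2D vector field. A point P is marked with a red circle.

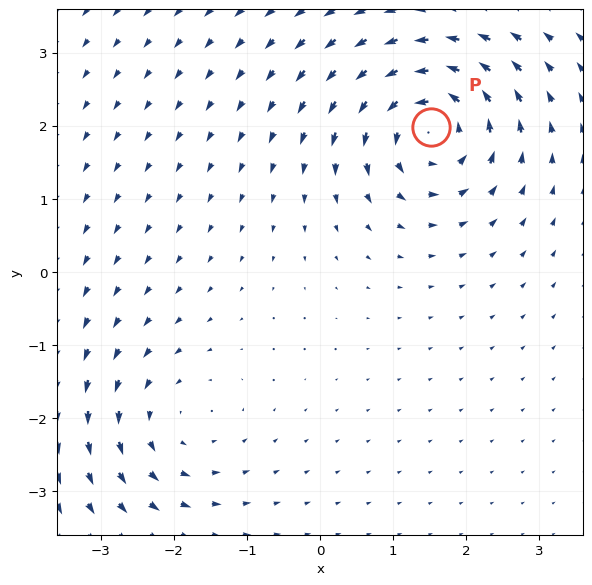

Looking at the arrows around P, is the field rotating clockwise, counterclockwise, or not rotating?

counterclockwise

Near P at (1.5, 2.0) the arrows circulate counterclockwise. The curl (z-component) there is about +6; positive curl means counterclockwise rotation.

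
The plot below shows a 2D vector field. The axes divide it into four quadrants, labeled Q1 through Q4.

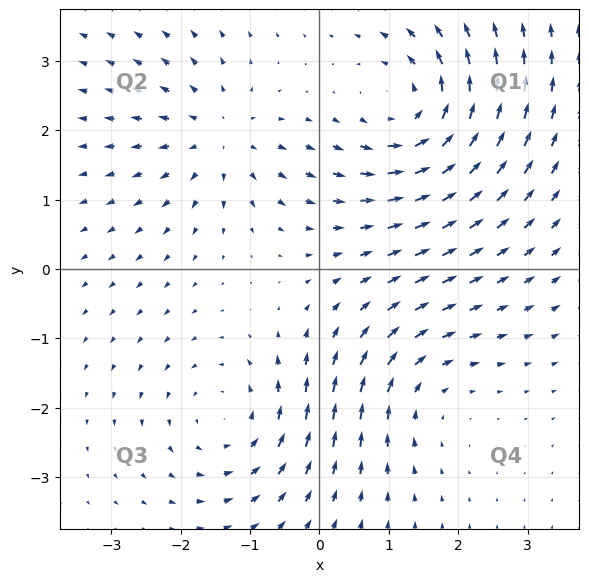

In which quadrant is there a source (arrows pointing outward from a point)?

Q2

The source sits at approximately (-1.5, 1.9), which lies in quadrant Q2. The divergence there is about +3, positive as expected for a source.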